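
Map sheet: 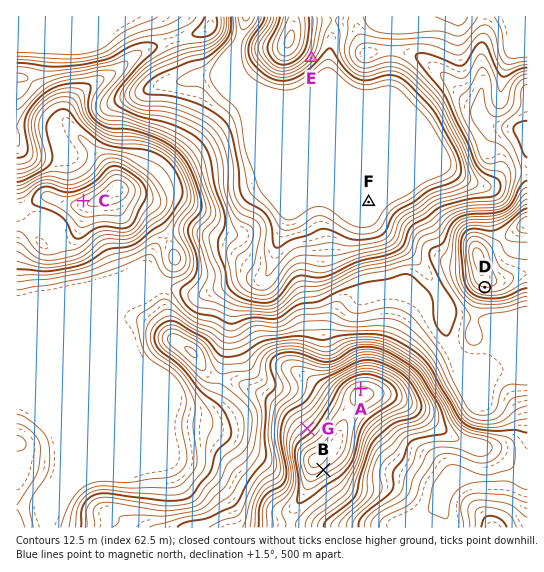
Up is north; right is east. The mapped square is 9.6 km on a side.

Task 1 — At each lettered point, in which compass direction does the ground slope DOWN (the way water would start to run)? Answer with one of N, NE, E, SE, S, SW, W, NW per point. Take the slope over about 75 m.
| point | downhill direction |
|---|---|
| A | N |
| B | SE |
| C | NW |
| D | S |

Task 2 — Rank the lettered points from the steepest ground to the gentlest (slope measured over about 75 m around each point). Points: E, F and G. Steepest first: E G F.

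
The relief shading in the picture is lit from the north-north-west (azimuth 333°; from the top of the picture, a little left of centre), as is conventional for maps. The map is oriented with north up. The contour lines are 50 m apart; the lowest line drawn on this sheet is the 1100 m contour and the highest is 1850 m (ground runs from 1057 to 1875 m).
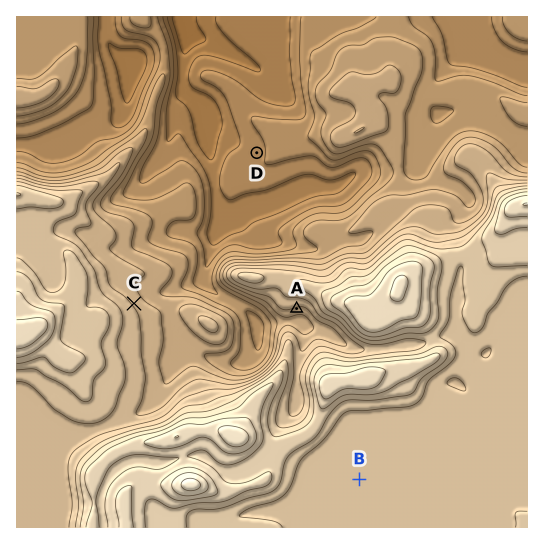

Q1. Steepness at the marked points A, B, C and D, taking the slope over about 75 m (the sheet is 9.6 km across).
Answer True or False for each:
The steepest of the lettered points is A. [True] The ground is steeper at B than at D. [False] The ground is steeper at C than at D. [True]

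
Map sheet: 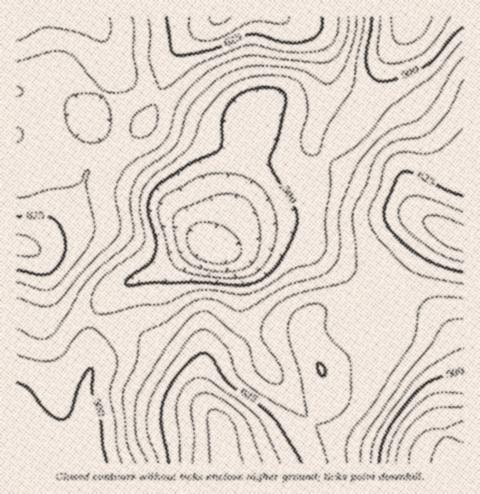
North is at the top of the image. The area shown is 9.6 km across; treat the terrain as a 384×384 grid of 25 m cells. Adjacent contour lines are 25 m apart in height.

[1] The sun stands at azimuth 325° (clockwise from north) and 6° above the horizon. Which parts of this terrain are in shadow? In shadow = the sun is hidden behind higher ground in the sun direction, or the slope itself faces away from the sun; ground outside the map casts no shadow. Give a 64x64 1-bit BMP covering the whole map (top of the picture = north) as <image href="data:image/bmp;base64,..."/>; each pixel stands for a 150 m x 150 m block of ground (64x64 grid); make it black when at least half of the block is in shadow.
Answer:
<image width="64" height="64" href="data:image/bmp;base64,Qk0+AgAAAAAAAD4AAAAoAAAAQAAAAEAAAAABAAEAAAAAAAACAAATCwAAEwsAAAIAAAAAAAAA////AAAAAAAAAAAAAAADgAAAAAAAAAfAAAAAAAAAD8AAAAAAAAAf4AAAAAAAAB/gAAAAAAAAP/AAAAAAAAAf8AAAAAAAAB/wAAAAAAAAD/AAAAAAAAAH4AAAAAAAAAPgAAAAAAAAAeAAAAAAAAAAwAAAAAAAAAAAAAAAAAAAAAAAAAAAAAAAAAAAAAAAAAAAAAAAAAAAAAAAAAAAAAAAAAAAAAAAAAAAAAAAAAAAAAAAAAAAAAAAAAAAAAAAAAAAAAAAAAAAAAAA4AAAAAAAAAH4AAAAAAAAAf4AAAAAAAAA/wAAAAAAAAB/AAAAAAAAAB8AAAAAAAAABwAAAAAAAAAAAAAAAAAAAAAAAAAAAAAAAAAAAAAAAAAAAAAAAAAAAAAAAAAAAAAAAAAAAAAAAAAAAAAAAAAAAAAYAAAAAAAAAD4AAAAAAAAAPwAAAAAAAAA/AAAAAAAAAB8AAAAAAAAAHwAAAAAAAAAOAAAAAAAAAAQAAAAAAAAAAAAAAAAAAAAAAAAAAAAAAAAAAAAAAAAAAAAAAAAAAAAAAAAAAAAAAAAAAAAAAAAAAAHgAAAAAAAAA/AAAAAAAAAH8AAAAAAAAA/yAAAAAAAAH++AAAAAAAA/74DAAAAAAD/HgeAAAAAAH8AD4AAAAAAPwAHgAAAAAAeAAOAAAAAAAQAAQAAAAAAAAAAAAA=="/>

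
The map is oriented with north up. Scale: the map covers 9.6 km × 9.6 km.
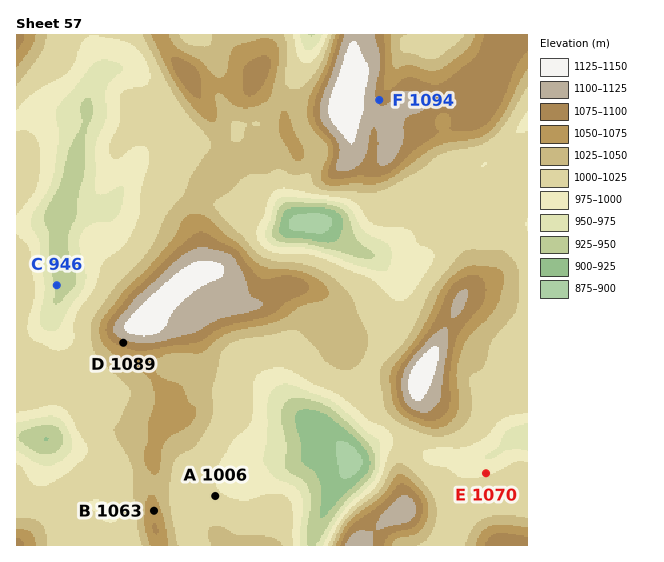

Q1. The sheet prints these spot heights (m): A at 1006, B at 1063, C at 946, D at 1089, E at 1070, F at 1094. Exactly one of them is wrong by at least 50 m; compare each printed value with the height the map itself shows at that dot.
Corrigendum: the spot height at E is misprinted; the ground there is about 995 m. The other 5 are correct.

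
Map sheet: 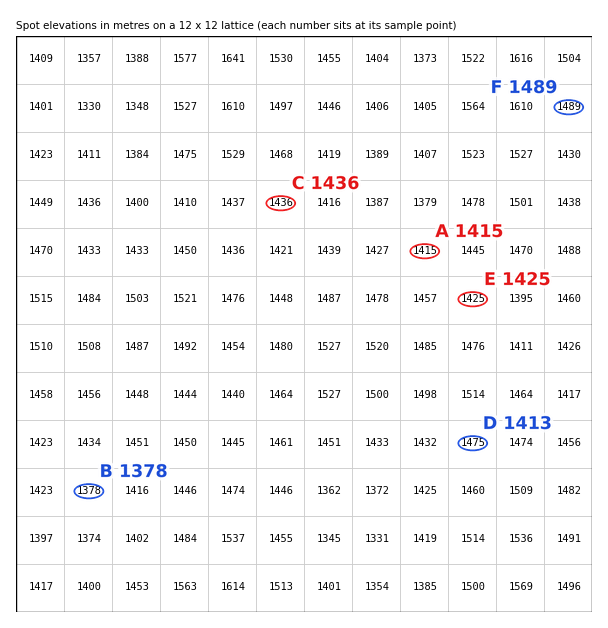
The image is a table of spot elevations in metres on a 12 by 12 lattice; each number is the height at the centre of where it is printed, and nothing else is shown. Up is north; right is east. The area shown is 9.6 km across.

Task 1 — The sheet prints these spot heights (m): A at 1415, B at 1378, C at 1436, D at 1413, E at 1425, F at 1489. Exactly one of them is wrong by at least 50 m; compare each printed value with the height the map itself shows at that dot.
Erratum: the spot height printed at D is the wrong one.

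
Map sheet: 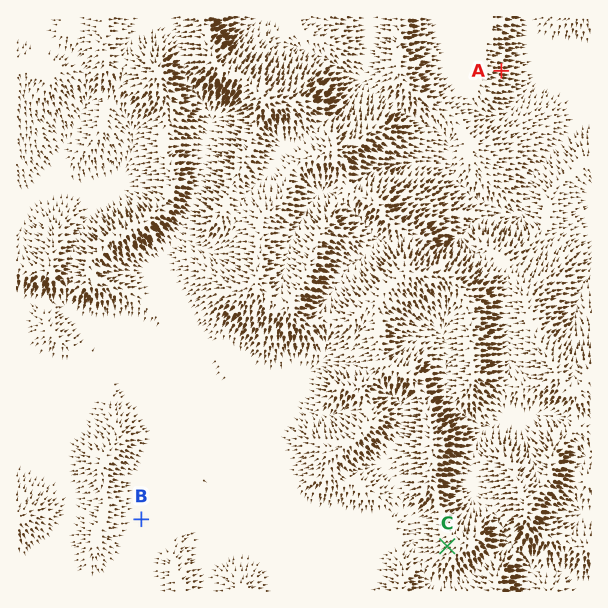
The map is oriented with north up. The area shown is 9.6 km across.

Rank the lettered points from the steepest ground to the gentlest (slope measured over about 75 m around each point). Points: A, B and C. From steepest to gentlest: A C B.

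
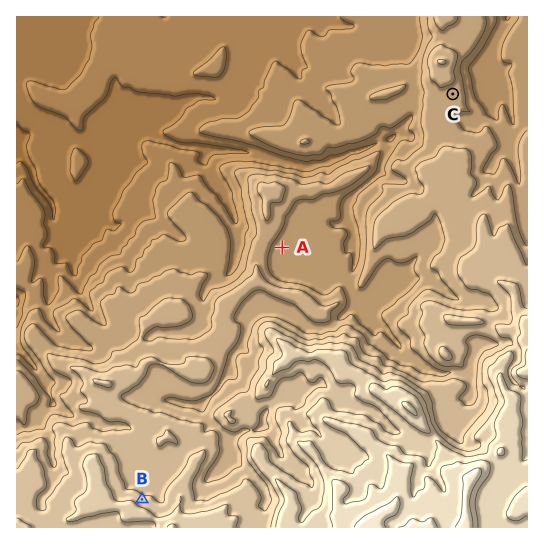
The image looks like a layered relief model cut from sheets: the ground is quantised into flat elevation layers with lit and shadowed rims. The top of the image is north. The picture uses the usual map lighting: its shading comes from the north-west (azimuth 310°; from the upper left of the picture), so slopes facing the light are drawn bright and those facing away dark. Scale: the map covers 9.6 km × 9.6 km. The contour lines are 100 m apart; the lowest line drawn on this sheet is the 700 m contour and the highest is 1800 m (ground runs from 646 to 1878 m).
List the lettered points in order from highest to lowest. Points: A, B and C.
B C A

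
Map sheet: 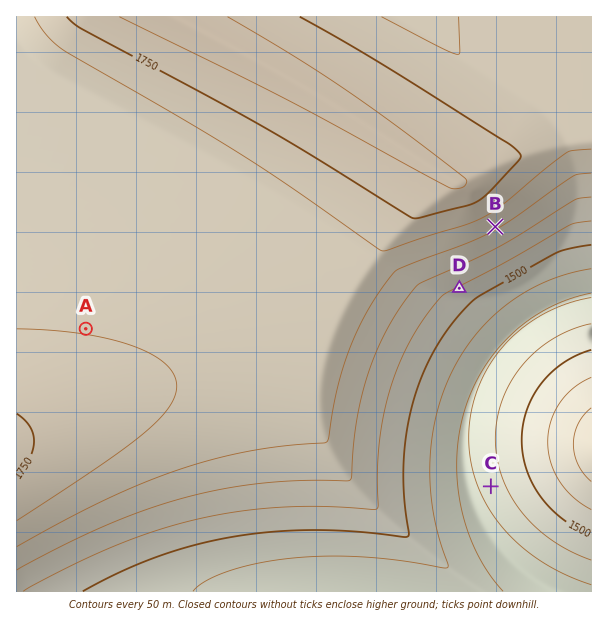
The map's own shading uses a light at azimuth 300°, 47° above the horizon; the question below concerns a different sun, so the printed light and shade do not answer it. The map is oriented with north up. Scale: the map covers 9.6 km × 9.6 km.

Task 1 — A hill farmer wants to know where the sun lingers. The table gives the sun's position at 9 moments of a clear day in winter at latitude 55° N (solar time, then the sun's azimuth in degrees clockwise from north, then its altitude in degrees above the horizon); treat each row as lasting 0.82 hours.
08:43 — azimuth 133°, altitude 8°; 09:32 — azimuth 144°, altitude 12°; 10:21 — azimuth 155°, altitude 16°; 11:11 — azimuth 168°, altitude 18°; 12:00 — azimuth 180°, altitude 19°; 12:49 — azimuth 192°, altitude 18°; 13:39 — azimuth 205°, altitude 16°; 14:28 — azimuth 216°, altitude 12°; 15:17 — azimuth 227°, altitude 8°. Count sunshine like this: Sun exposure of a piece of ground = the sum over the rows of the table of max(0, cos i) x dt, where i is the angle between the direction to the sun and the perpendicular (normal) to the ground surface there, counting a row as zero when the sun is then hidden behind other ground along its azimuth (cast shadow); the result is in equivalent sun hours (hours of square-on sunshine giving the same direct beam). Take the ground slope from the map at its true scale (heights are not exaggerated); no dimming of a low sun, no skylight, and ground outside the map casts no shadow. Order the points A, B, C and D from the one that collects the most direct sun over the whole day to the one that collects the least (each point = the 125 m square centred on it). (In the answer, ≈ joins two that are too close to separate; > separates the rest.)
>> B ≈ D > C > A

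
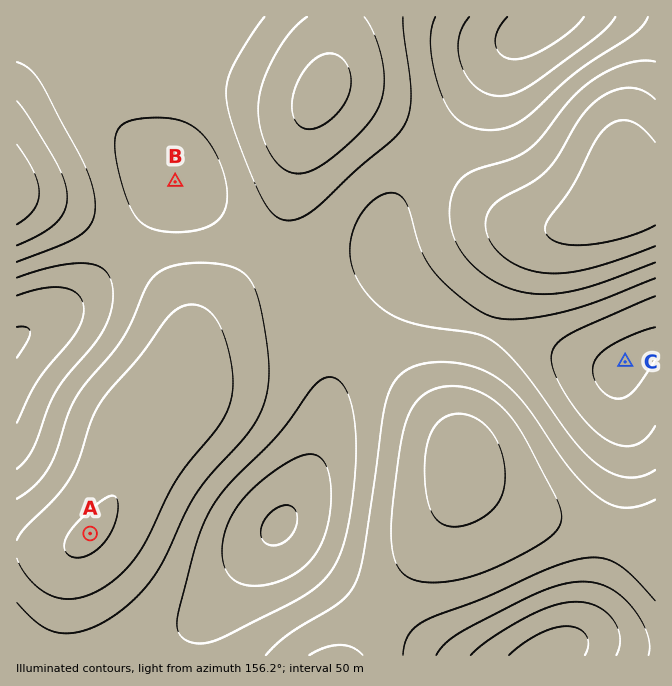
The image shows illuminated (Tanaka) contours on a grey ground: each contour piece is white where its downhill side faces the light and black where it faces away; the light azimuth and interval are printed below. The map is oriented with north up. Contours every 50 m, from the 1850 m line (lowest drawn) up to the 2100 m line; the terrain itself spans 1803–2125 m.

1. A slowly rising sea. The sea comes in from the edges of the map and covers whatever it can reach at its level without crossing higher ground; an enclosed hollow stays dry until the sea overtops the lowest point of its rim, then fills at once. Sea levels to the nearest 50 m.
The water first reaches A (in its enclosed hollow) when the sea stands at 1900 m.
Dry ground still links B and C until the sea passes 1950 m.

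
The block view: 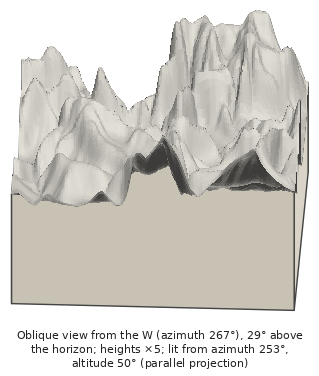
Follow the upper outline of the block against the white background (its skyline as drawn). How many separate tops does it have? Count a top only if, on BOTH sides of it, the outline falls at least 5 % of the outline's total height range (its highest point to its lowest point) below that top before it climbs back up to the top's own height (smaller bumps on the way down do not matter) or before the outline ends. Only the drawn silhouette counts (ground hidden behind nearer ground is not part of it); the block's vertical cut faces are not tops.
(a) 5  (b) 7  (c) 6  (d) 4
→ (d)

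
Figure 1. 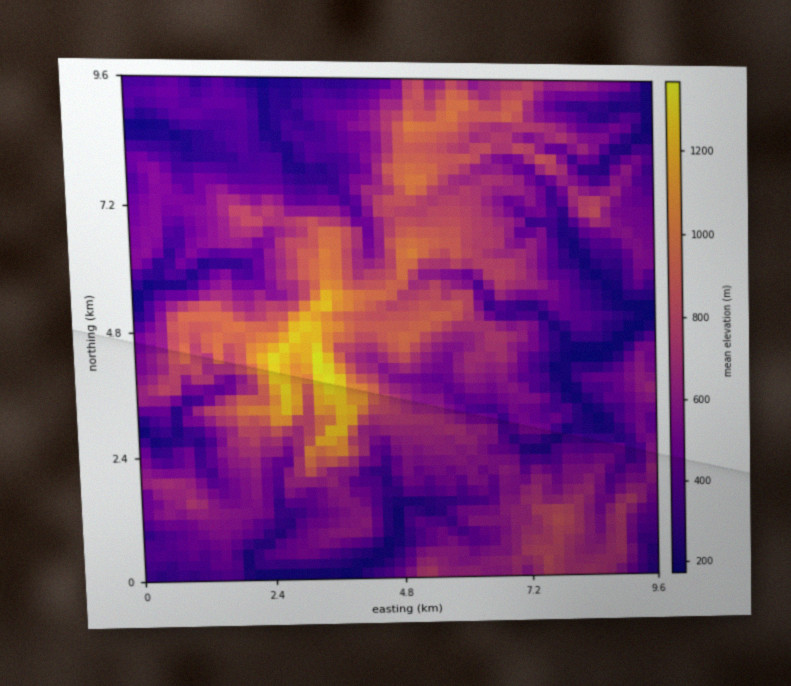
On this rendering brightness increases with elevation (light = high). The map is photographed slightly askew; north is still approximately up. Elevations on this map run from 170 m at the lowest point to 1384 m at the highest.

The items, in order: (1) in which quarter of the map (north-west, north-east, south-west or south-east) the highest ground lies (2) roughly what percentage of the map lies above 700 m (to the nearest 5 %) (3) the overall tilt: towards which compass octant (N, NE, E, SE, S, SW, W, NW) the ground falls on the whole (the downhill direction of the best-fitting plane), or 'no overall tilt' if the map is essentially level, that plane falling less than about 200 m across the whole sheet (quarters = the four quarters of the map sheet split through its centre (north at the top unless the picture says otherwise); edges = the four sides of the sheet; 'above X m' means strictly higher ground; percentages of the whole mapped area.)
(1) The highest ground is in the south-west quarter.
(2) Roughly 30 % of the ground is higher than 700 m.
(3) On the whole the map has no overall tilt.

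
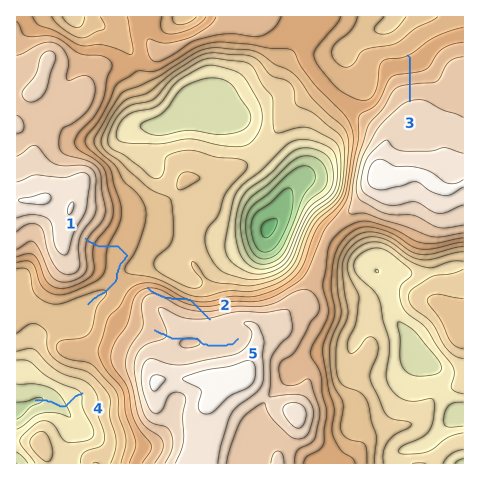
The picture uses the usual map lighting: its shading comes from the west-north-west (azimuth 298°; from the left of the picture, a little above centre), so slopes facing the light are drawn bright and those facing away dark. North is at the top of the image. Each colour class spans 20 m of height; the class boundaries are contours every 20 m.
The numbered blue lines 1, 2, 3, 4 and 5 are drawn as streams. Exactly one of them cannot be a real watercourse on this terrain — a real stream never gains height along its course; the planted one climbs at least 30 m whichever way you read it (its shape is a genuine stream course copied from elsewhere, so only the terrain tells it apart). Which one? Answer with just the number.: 2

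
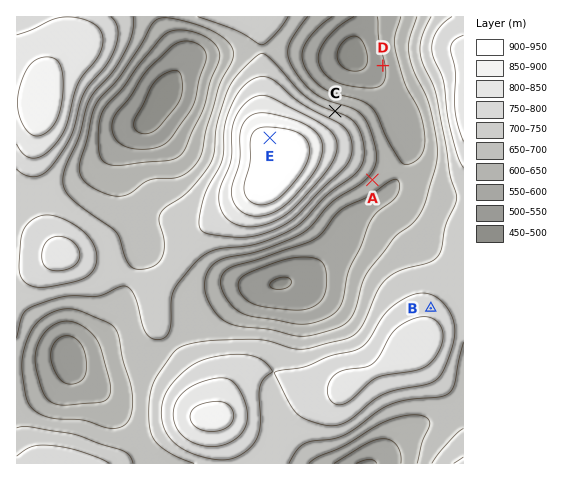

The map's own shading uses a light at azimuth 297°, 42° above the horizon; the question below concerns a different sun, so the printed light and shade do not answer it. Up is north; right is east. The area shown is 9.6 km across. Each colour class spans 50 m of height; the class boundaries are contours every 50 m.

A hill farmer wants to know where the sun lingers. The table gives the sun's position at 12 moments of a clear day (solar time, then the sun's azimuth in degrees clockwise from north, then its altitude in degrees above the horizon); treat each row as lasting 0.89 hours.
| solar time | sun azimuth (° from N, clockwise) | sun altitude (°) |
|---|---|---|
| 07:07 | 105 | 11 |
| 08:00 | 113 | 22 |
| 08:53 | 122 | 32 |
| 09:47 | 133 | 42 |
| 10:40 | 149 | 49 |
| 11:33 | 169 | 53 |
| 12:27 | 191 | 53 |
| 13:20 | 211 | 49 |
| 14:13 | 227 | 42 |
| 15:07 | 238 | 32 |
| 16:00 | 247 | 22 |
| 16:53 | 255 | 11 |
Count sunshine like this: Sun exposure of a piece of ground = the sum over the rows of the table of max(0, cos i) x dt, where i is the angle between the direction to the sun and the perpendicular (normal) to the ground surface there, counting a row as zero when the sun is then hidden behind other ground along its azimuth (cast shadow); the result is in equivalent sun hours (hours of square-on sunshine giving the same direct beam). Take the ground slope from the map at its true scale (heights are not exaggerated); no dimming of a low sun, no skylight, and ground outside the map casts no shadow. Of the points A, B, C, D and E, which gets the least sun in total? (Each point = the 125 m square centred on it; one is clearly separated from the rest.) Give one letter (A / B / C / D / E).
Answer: C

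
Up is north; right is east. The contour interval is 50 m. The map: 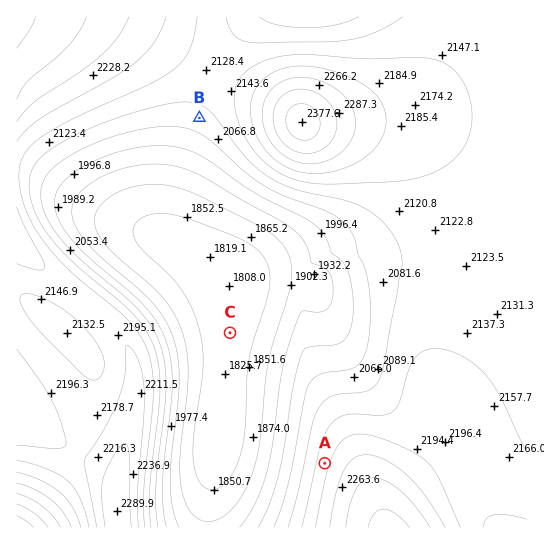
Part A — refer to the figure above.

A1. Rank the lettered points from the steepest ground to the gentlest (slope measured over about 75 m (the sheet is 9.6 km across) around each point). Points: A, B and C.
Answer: A B C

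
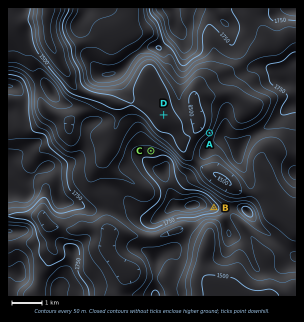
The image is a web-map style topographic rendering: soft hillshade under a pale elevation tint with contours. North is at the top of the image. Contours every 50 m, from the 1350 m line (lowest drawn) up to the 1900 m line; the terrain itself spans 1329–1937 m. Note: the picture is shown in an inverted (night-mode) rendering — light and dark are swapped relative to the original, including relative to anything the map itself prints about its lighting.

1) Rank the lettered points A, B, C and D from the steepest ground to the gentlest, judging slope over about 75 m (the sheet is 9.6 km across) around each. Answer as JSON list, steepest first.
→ ["A", "B", "C", "D"]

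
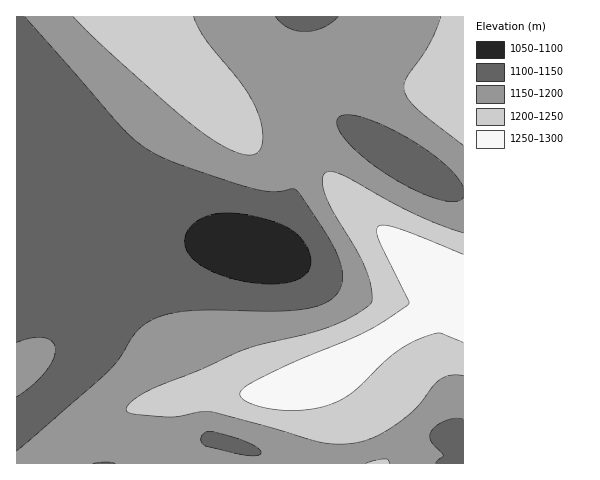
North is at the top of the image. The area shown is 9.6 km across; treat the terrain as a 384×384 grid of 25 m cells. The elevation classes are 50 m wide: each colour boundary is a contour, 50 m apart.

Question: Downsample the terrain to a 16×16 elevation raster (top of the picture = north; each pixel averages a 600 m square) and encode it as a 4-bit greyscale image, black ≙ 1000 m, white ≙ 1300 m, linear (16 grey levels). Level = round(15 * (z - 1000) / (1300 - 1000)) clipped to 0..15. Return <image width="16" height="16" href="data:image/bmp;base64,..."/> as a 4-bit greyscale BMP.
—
<image width="16" height="16" href="data:image/bmp;base64,Qk32AAAAAAAAAHYAAAAoAAAAEAAAABAAAAABAAQAAAAAAIAAAAATCwAAEwsAABAAAAAAAAAAAAAAABEREQAiIiIAMzMzAERERABVVVUAZmZmAHd3dwCIiIgAmZmZAKqqqgC7u7sAzMzMAN3d3QDu7u4A////AImIiIiImqmHeJmqmavMupd3iau83d3LqZd4iau83ty7d3eImZq83cxnd3d3d4ms3mZmZmVVZ6zuZmZlVERYve1mZmZURWnMumZnZmZ3i7mIZnd3iJiah3hmd4iaqZh3iWd4irupiImrZ4mru5iImqt3mru6mIiZq3mry6mIiImq"/>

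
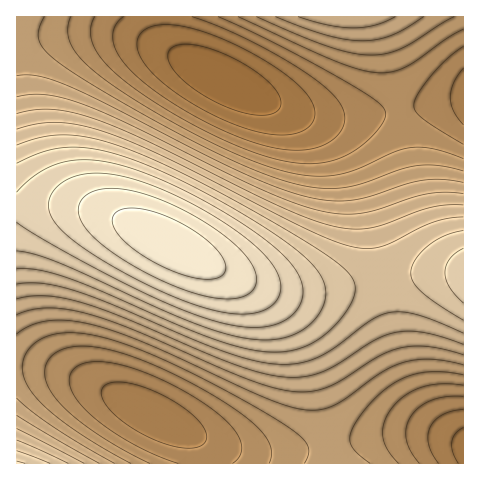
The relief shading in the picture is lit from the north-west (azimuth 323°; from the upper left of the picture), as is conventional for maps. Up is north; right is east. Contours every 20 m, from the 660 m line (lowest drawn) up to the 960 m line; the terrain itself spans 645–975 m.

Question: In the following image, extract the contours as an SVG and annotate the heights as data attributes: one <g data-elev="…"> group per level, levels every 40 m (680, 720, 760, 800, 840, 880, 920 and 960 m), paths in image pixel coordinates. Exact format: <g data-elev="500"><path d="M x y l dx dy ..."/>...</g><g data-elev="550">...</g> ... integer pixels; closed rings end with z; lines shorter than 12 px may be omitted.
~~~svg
<g data-elev="680"><path d="M458 463l-5-10-1-11 3-8 8-6"/><path d="M272 134l-23-5-27-10-27-14-24-16-18-15-12-15-4-14 3-11 8-6 12-3 16 0 19 4 22 8 25 11 23 13 21 14 14 12 10 11 4 11 0 9-5 8-9 6-13 3z"/></g><g data-elev="720"><path d="M178 463l-22-8-24-12-22-13-20-16-12-12-7-13-2-11 5-9 7-5 10-2 13 0 14 2 35 12 37 19 30 21 17 18 4 8 1 9-3 7-6 5"/><path d="M419 463l-9-12-4-12 0-12 5-11 9-10 12-6 14-3 17-1"/><path d="M463 144l-39-25-8-7-2-7 4-11 14-19 15-16 16-13"/><path d="M218 17l73 35 78 44 11 8 5 6 0 7-4 8-11 13-14 12-15 8-15 4-17 2-17-2-21-4-22-8-35-14-37-20-34-21-26-20-15-15-9-15-3-14 5-14"/></g><g data-elev="760"><path d="M131 463l-32-17-28-19-23-17-14-15-9-14-3-14 4-13 9-11 9-6 11-3 13-1 15 0 34 8 44 17 72 37 60 36 11 9 4 7 1 7-5 9"/><path d="M370 463l-16-14-4-5 0-7 2-9 7-10 19-22 18-14 20-8 22-2 25 3"/><path d="M463 171l-24-5-22 0-18 4-42 15-25 4-30-3-35-11-40-17-53-27-67-37-44-28-16-13-8-12 0-10 5-14"/><path d="M256 17l72 29 23 7 20 2 15-2 16-5 52-31"/></g><g data-elev="800"><path d="M99 463l-82-48"/><path d="M17 315l15-5 16-2 19 1 22 5 47 17 113 49 25 8 20 4 18-1 16-4 14-7 37-24 23-8 14-2 14 1 33 8"/><path d="M463 194l-18-2-19 2-49 16-17 3-18 1-20-3-27-8-33-13-132-65-46-20-20-7-17-3-15-1-15 3"/><path d="M298 17l30 8 26 3 21-3 20-8"/></g><g data-elev="840"><path d="M68 463l-51-23"/><path d="M17 284l25-1 33 8 36 13 107 45 30 10 24 5 23 0 21-6 19-11 36-27 11-5 9-3 13 0 15 3 44 18"/><path d="M463 217l-16 2-15 4-51 24-13 2-13-2-19-5-24-10-141-72-62-27-27-7-22-3-21 1-22 5"/></g><g data-elev="880"><path d="M17 251l18 3 25 9 135 61 28 9 25 6 28 0 11-2 11-4 10-7 8-8 6-10 3-10 0-13-6-12-11-13-16-14-27-18-37-22-36-20-35-17-44-16-18-4-17-2-15 1-15 2-31 13"/><path d="M463 248l-13 10-4 7-1 7 1 7 4 8 13 16"/></g><g data-elev="920"><path d="M239 314l19-2 13-6 8-11 1-12-5-14-11-14-18-17-23-16-29-17-29-14-27-11-23-5-20-2-18 3-14 6-11 11-3 7-1 7 6 14 14 15 25 19 41 23 42 20 35 12z"/></g><g data-elev="960"><path d="M202 279l11 0 7-2 4-4 2-6-2-7-5-8-18-16-25-15-26-10-23-3-8 2-4 4-3 7 3 9 8 9 12 11 16 10 18 10 18 6z"/></g>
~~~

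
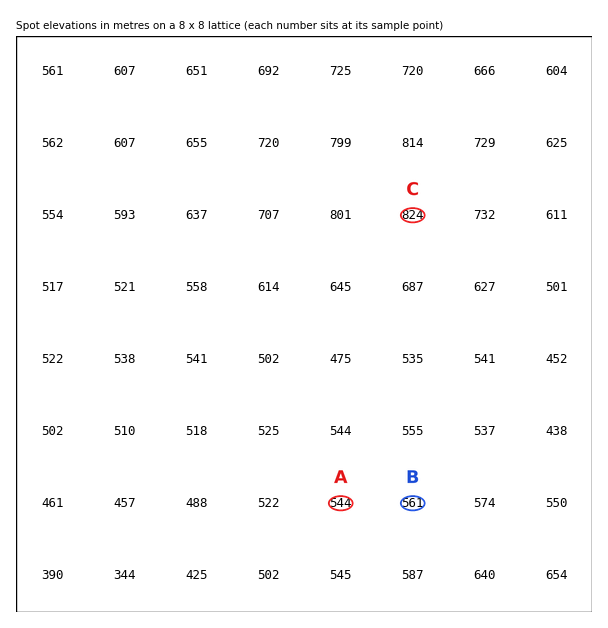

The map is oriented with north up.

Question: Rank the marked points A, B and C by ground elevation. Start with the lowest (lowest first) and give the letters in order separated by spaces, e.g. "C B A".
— A B C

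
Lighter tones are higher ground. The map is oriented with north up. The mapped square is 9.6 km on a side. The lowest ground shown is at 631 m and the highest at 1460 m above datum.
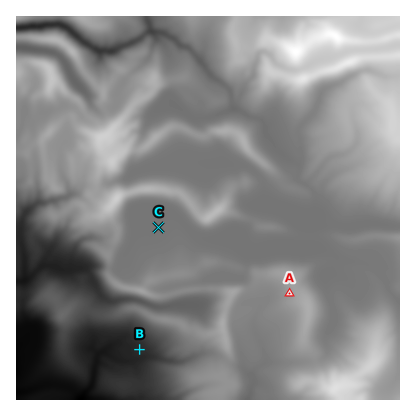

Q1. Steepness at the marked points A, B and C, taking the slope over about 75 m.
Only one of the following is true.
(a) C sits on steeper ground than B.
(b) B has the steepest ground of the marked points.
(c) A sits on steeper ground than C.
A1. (c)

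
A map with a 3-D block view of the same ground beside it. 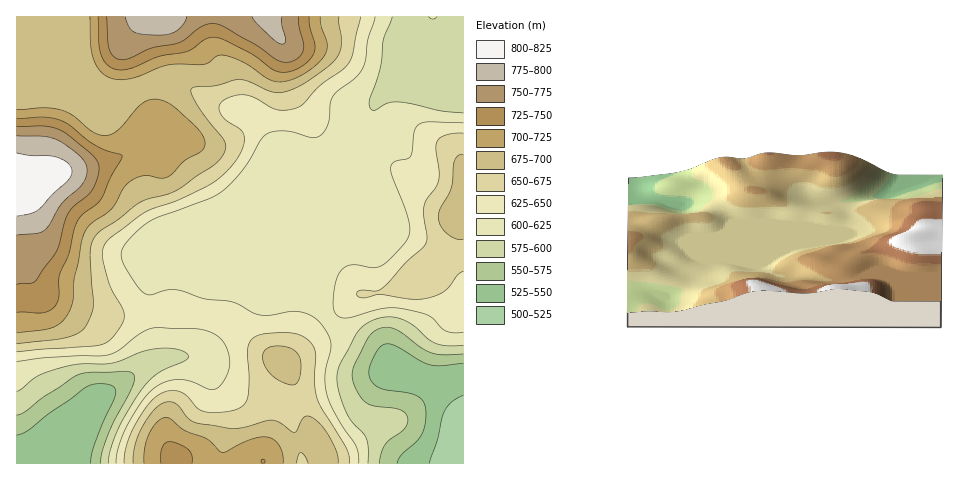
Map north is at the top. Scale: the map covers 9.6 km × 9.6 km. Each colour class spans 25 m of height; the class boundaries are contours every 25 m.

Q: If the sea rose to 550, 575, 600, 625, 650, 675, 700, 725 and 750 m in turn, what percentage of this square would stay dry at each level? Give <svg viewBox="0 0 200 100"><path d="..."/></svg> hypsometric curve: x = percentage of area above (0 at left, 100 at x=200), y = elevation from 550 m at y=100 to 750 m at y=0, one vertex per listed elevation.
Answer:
<svg viewBox="0 0 200 100"><path d="M189 100l-8-12-15-13-50-13-29-12-21-12-28-13-16-13-8-12"/></svg>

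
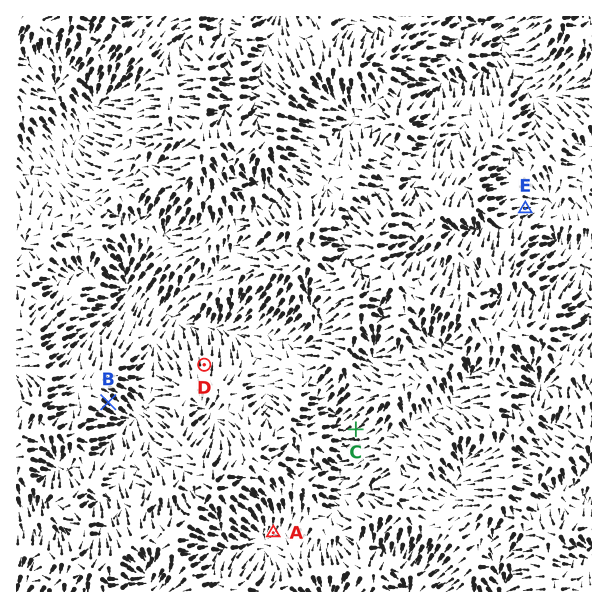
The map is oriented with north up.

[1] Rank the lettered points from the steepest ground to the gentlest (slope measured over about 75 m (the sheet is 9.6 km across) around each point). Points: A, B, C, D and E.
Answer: B C D E A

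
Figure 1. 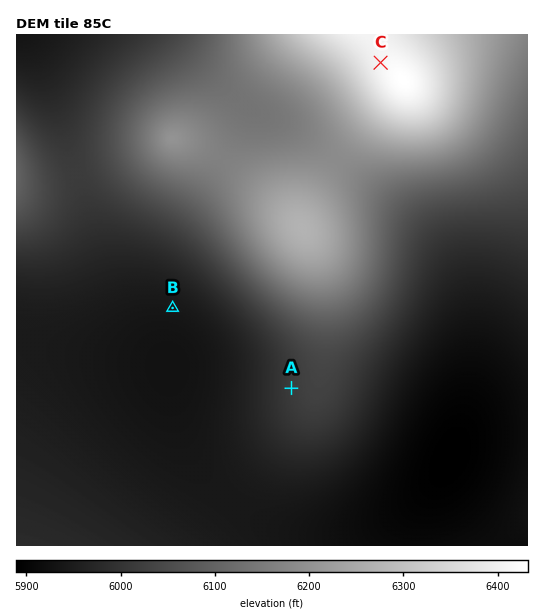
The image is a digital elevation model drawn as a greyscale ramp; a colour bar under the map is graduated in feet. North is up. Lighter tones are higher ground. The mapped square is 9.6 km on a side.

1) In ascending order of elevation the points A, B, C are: B A C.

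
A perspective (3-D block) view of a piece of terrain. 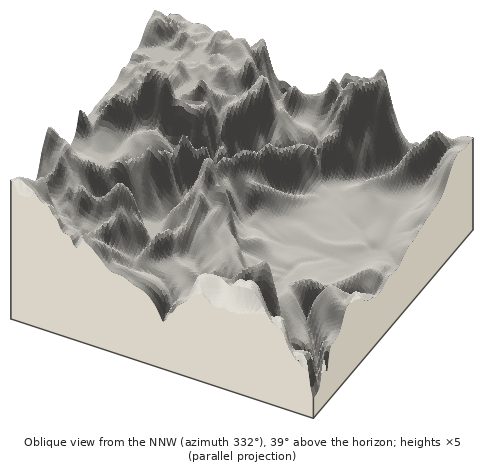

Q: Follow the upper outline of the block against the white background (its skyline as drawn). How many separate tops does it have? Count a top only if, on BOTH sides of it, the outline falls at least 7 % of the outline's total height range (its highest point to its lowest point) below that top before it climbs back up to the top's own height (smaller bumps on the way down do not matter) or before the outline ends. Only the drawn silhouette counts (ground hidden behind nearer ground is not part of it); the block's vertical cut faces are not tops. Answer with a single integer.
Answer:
3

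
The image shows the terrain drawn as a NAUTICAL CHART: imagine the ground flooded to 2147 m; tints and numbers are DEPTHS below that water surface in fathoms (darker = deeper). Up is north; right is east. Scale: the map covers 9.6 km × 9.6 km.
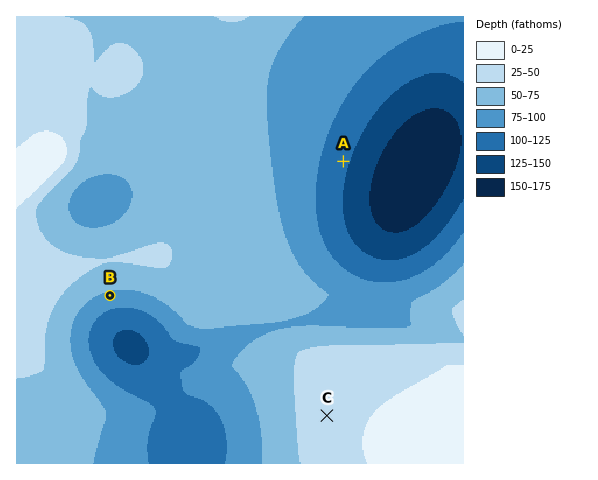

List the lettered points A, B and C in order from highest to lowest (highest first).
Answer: ["C", "B", "A"]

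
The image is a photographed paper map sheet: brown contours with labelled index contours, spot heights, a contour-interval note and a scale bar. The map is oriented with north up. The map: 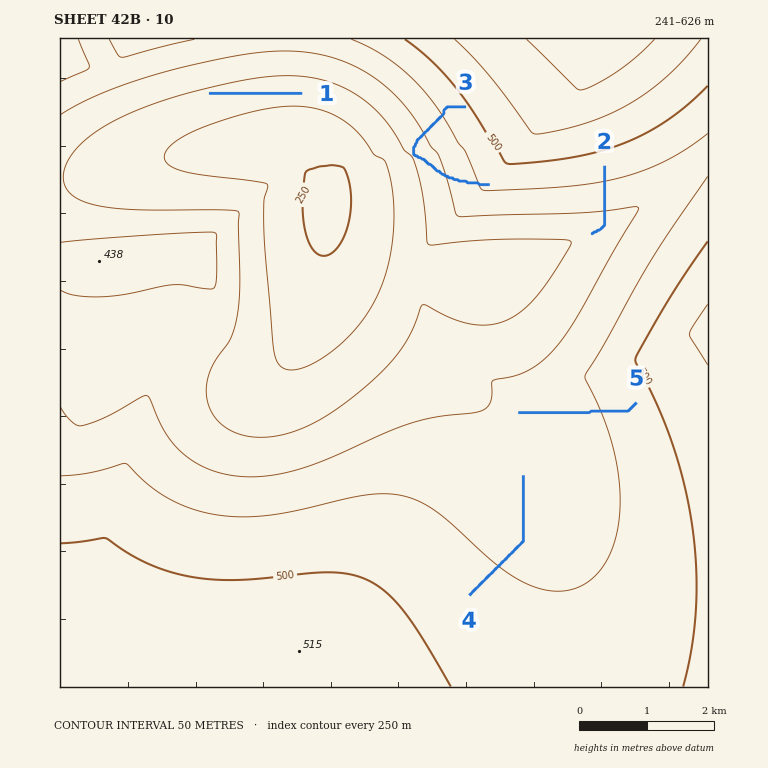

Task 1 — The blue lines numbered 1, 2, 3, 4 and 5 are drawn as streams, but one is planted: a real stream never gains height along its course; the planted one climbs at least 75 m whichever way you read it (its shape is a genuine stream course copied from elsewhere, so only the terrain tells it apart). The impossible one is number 3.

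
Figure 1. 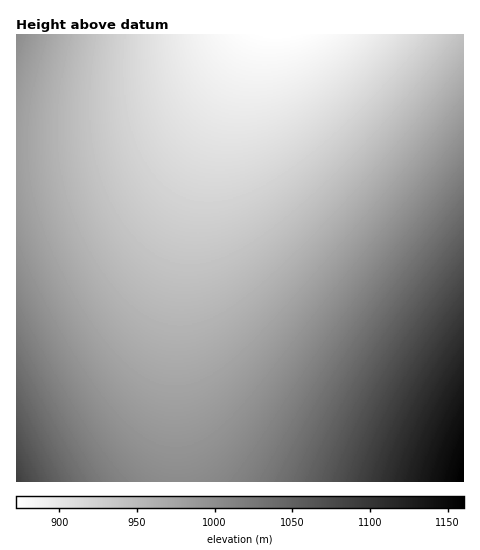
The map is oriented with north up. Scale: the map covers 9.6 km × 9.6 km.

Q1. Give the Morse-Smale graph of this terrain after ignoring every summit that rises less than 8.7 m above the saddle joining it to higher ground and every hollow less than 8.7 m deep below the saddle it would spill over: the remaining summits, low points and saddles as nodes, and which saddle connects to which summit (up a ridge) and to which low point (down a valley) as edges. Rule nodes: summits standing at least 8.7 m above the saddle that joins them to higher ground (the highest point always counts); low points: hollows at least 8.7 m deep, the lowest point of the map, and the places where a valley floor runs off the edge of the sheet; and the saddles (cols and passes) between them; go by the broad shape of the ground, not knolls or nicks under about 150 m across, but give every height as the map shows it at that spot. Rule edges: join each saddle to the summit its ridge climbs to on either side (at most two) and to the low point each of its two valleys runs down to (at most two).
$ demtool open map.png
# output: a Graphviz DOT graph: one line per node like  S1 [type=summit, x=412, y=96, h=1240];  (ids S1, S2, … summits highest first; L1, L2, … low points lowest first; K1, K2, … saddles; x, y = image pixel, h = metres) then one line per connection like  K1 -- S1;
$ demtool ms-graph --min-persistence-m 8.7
graph terrain {
  S1 [type=summit, x=463, y=480, h=1161];
  S2 [type=summit, x=17, y=481, h=1089];
  S3 [type=summit, x=17, y=36, h=1002];
  L1 [type=low, x=278, y=35, h=872];
  K1 [type=saddle, x=178, y=481, h=1003];
  K2 [type=saddle, x=17, y=147, h=982];
  K1 -- S1;
  K1 -- S2;
  K1 -- L1;
  K2 -- S2;
  K2 -- S3;
  K2 -- L1;
}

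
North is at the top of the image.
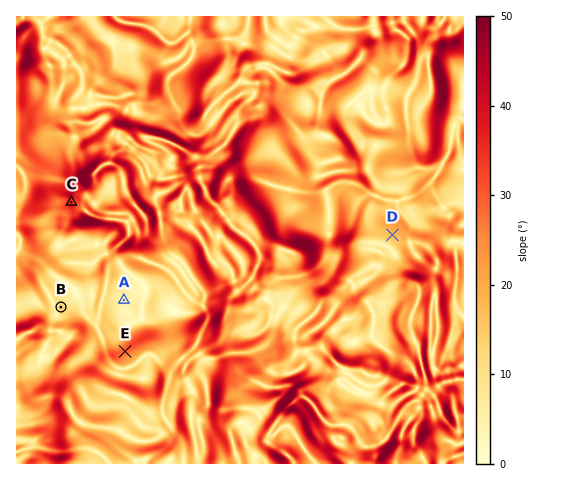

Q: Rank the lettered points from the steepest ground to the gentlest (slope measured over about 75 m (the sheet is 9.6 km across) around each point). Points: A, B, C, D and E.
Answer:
C E D B A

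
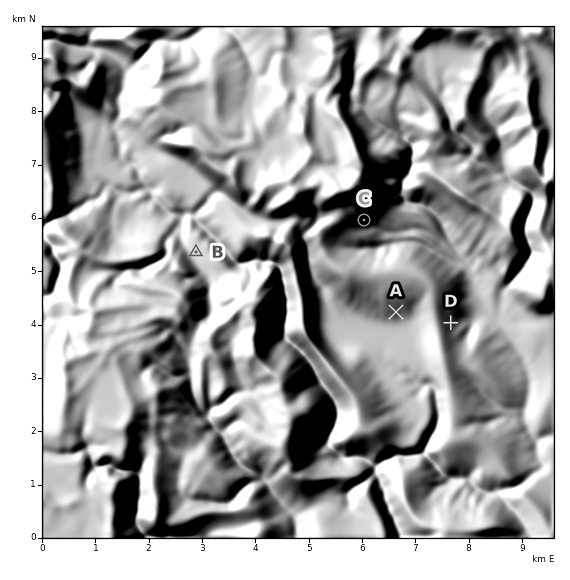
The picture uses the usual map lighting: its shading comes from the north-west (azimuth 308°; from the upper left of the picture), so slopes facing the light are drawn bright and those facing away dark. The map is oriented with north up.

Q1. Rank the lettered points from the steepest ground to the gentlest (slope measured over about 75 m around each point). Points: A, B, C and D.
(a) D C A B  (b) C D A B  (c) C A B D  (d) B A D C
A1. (b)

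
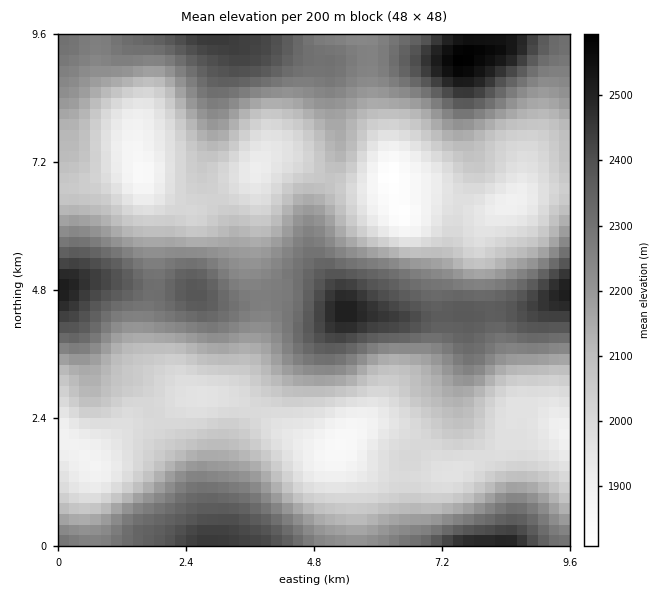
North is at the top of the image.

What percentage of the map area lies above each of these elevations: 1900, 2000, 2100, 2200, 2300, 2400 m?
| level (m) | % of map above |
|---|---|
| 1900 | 95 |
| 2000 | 78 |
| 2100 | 56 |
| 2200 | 40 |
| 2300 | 23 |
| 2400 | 8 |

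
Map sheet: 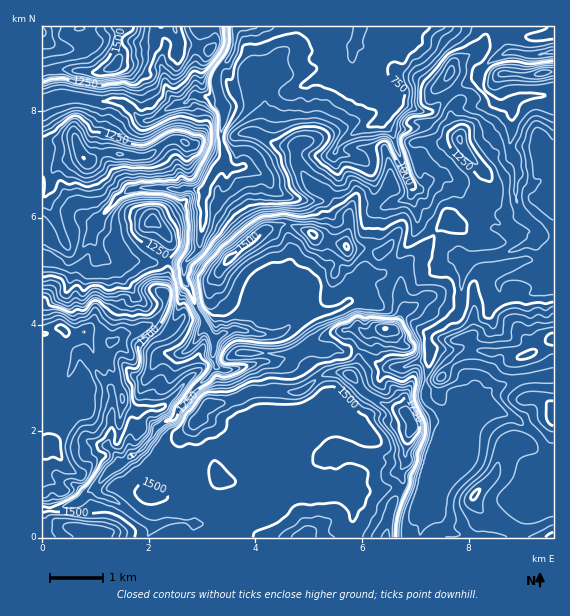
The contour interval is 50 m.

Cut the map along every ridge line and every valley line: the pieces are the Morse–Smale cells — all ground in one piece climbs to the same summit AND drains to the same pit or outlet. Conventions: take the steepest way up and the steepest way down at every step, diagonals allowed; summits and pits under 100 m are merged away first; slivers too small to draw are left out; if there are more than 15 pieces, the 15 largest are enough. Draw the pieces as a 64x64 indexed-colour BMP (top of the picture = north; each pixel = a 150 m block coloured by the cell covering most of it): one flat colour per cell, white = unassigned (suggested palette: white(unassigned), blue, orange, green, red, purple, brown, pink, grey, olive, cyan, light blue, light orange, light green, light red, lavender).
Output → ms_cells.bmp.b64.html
<image width="64" height="64" href="data:image/bmp;base64,Qk12CAAAAAAAAHYAAAAoAAAAQAAAAEAAAAABAAQAAAAAAAAIAAATCwAAEwsAABAAAAAAAAAA////ALR3HwAOf/8ALKAsACgn1gC9Z5QAS1aMAMJ34wB/f38AIr28AM++FwDox64AeLv/AIrfmACWmP8A1bDFAP////////IiIiIiLu7u7u7u7u7iIiIiIAAGZmZmZmZm/////////yIiIiLu7u7u7u7u7uIiIiIiAGZmZmZmZmb///////8iIiIiIiIu7u7u7u7u4iIiIiIAZmZmZmZmZj//////8iIiIiIiIiIu7u7u7u7iIiIiIgBmZmZmZmZmMzP///IiIiIiIiIiIiLu7u7u7iIiIiIiIGZmZmZmZmYzMzPyIiIiIiIiIiIiIi7u7iIiIiIiIiIgZmZmZmZmZjMzMzIiIiIiIiIiIiIiIiIiIiIiIiIiIiJmZmZmZmZmMzMzMyIiIiIiIiIiIiIiIiIiIiIiIiIiImZmZmZmZmYzMzMzMiIiIiIiIiIiIiIiIiIiIiIiIiIiZmZmZmZmZjMzMzMzIiIiIiIiIiIiIiIiIiIiIiIiIiJmZmZmZmZmMzMzMzMzIiIiIiIiIiIiIiIiIiIiIiIiImZmZmZmZmAzMzMzMzMyIiIiIiIiIiIiIiIiIiIiIiIiZmZmZmZmYDMzMzMzMzMiIiIiIiIiIiIiIiIiIiIiIiJmZmZmZmYAMzMzMzMzMyIiIiIiIiIiIiIiIiIiIiIiImZmZmZmYAAzMzMzMzMzMiIiIiIiIiIiIiIiIiIiIiIiZmZmZmYAADMzMzMzMzMzMiIiIiIiIiIiIiIiIiIiIiJmZmZmAAAAMzMzMzMzMzMyIiIiIiIiIiIiIiIiIiIiJVUAAAAAAAAzMzMzMzMzMzMiIiIiIiIiIiIiIiIiIiJVVVUAAAAAADMzMzMzMzMzMzIiIiIiIiIiIiIiIiIiIlVVVVUAAAAAMzMzMzMzMzMzMyIiIiIiIiIiIiIiIiIiVVVVVVVQAAAzMzMzMzMzMzMzMiIiIiIiIiIiIiIiIiJVVVVVVVVVVTMzMzMzMzMzMzMzIiIiIiIiIiIiIiu7IlVVVVVVVVVVMzMzMzMzMzMzMzIiIiK7IiIiIiIru7u7VVVVVVVVVVUzMzMzMzMzMzMzMiIiIru7siIru7u7u7tVVVVVVVVVVTMzMzMzMzMzMzMzIiIiu7u7u7u7u7u7u1VVVVVVVVVVMzMzMzMzMzMzMzdyIiIru7u7u7u7u7u7VVVVVVVVVVUzMzMzMzMzMzMzd3d3IiIru7u7u7u7u7ERVVVVVVVVVTMzMzMzMzMzMzN3d3dyIiK7u7u7u7u7EREVVVVVVVVVMzMzMzMzMzMzN3d3d3ciIAAAu7u7u7ERERFVVVVVVVUzMzMzMzMzMzM3d3d3dyIgAAAAuxERERERERVVVVVVVTMzMzMzMzMzMzd3d3d3csAAAAABERERERERFVVVVVVVMzMzMzMzMzMzd3d3d3d3zMAAAAwREREREREVVVAAAAUzMzMzMzMzMzN3d3d3d3fMzAAAzBERERERERVVVQAABTMzMzMzMzMzM3d3d3d3d3zMwADM3dERERERFVVVVVVVMzMzMzMzMzOqd3d3d3d3fMzMzMzN3REREREVVVVVVVUzREM6qqqqqqqnd3d3d3d8zMzMzM3d0RERERERFVVVUUREQzqqqqqqqqp3d3d3d3zMzMzMzd3dEREREREREVURREREqqqqqqqqqnd3d3d3fMzMzMzN3d0RERERERERERFERESqqqqqqqqqd3d3d3d8zMzMzM3d3dEREREREREREUREREqqqqqqqqp3d3d3d3zMzMzMzd3d0RERERERERERRERERKqqqqqqqnd3d3d3fMzM3d3d3d3REREREYiIERFERERESqqqqqqqd3d3d3d8zMzd3d3d3dERERGIiIgREURERERKqqqqqqp3d3d3d3ERHd3d3RERERERGIiIgRERRERERERKqqqqpHd3d3dxERER3d3dERERERGIiIiBERFERERERERERERER3d3dxEREREd3dEREYgRGIiIiIEREURERERERERERERHd3dxERERER3d0RERiIiIiIiIgRERRERERERERERERERxERERERERHd3RERiIiIiIiIiBERFEREREREREREREREEREREREREd0RERGIiIiIiIiIEREUREREREREREREREQRERERERERERERGIiIiIiIiIgRERREREREREREREREQREREREREREREREYiIiIiIiIiBERFERERERERERERERBERERERERERERERiIiIiIiIiIEREUREREREREREREREQRERERERERERERiIiIiIiIiIgRERREREREREmURERERBERERERERERERGIiIiIiIiIiBERFEREREREmZmUREREEREREREREREREYiIEYiIiIiIEREUREREREmZmZmUREERERERERERERERERERGIiIiAARERmZmZmZmZmZmZmZkRERERERERERERERERERgAAAAAAACZmZmZmZmZmZmZmREREREREREREREREREREAAAAAAAAJmZmZmZmZmZmZmZEREREREREREREREREREQAAAAAAAAAAAAAJmZmZmZmZkRERERERERERERERERERAAAAAAAAAAAAAACZmZmZmZmZEREREREREREREREREREQAAAAAAAAAAAAAAmZmZmZmZmREREREREREREREREREREQAAAAAAAAAAAACZmZmZmZmZEREREREREREREREREREREAAAAAAAAAAAAJmZmZmZmZkREREREREREREREREREREQAAAAAAAAAAAAmZmZmZmZmREREREREREREREREREREREAAAAA"/>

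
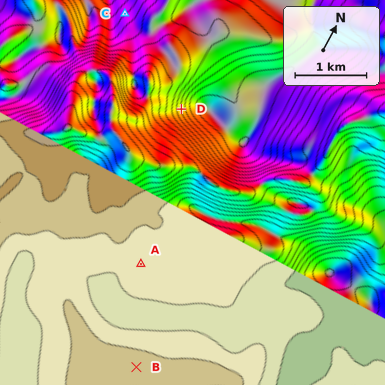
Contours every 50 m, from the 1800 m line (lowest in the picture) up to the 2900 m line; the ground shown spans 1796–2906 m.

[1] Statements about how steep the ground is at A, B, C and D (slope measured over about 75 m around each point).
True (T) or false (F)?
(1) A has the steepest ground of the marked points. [F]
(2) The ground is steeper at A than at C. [F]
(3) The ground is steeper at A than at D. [F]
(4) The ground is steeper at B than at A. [F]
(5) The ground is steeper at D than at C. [T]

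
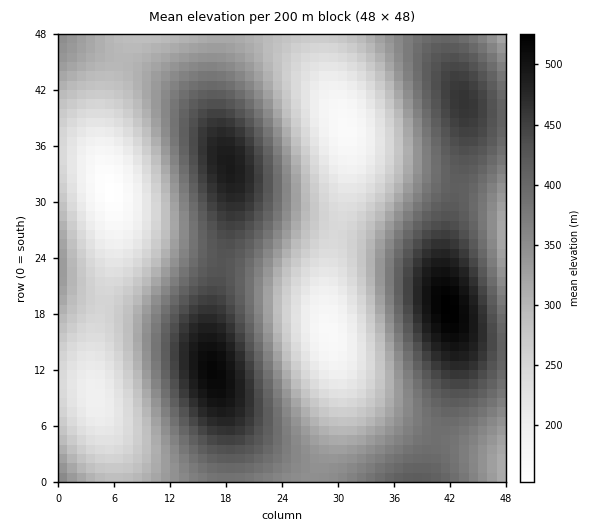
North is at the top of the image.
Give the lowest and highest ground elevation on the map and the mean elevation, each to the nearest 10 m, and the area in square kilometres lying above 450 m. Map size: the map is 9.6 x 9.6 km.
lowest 150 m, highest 530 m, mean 340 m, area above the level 10.9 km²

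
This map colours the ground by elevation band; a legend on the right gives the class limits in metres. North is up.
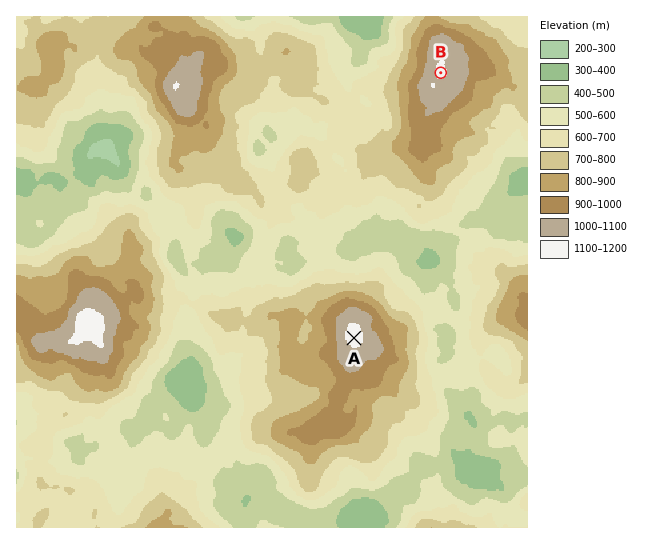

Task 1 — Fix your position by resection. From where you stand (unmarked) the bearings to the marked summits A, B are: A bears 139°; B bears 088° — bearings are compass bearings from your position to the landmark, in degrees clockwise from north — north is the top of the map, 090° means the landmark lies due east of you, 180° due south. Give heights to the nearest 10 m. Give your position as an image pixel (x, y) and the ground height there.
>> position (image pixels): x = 133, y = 83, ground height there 740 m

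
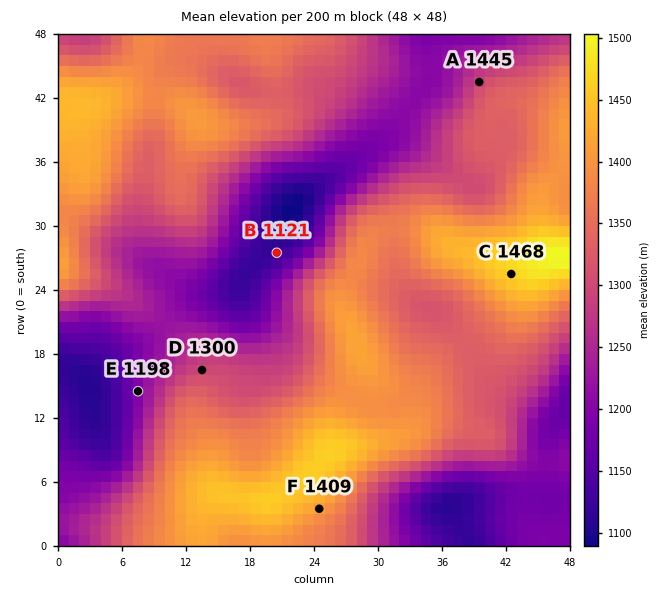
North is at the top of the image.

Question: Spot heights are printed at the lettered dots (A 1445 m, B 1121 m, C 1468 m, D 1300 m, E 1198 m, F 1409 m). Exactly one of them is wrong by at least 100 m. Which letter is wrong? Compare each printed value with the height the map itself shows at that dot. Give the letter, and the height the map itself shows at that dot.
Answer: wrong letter A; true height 1295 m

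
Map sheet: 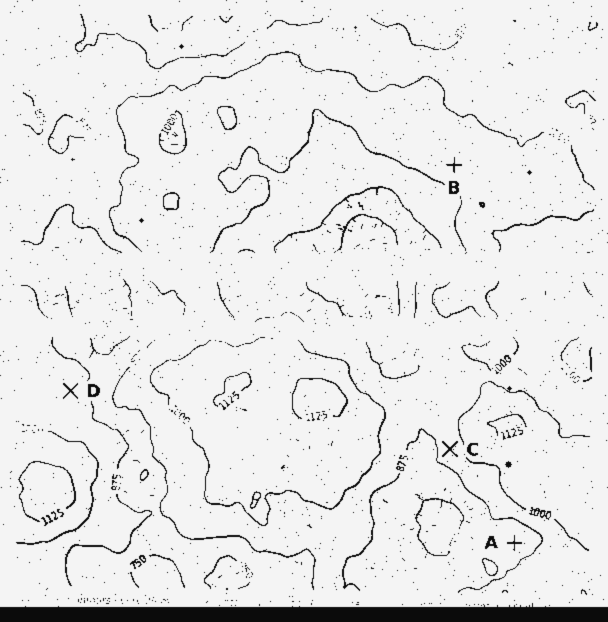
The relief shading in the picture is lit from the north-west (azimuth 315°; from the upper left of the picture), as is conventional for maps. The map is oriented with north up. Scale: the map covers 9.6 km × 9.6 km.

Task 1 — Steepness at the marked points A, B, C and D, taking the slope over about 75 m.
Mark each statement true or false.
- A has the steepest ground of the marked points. false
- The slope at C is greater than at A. true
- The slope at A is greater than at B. false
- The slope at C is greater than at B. true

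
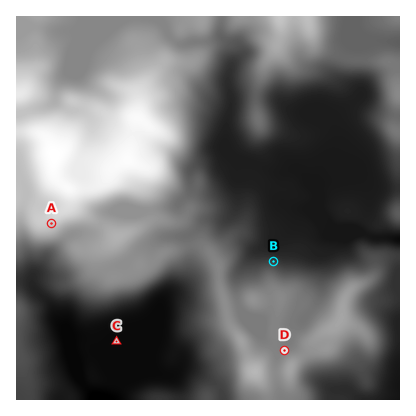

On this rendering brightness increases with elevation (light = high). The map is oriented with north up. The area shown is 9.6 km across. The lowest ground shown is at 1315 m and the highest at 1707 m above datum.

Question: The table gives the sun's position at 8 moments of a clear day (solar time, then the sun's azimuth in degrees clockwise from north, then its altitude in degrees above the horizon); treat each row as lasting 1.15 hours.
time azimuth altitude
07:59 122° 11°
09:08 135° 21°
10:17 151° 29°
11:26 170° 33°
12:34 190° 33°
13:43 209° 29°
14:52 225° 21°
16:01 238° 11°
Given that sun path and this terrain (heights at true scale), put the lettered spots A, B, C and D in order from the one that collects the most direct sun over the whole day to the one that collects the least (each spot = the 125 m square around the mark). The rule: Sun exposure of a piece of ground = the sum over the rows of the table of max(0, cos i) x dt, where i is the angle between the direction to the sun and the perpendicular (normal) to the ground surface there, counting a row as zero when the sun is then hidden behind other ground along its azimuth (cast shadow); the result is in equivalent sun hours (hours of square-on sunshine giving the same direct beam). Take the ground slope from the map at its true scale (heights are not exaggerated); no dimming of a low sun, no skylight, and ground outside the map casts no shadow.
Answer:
A > C > D > B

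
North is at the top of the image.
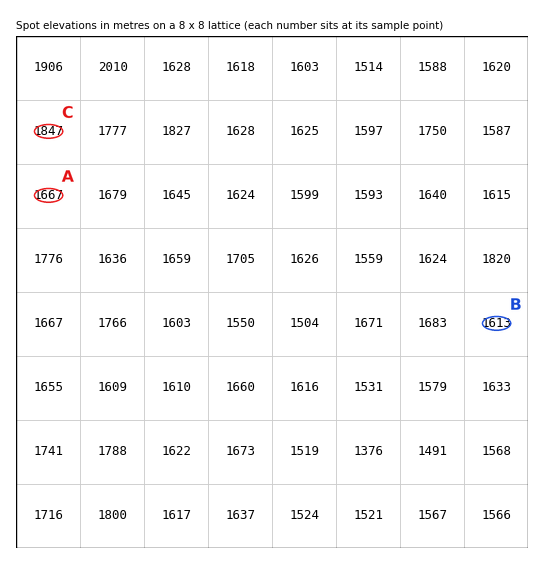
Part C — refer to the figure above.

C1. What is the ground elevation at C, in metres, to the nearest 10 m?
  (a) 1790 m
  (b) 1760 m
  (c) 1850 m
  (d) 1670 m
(c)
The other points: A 1670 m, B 1610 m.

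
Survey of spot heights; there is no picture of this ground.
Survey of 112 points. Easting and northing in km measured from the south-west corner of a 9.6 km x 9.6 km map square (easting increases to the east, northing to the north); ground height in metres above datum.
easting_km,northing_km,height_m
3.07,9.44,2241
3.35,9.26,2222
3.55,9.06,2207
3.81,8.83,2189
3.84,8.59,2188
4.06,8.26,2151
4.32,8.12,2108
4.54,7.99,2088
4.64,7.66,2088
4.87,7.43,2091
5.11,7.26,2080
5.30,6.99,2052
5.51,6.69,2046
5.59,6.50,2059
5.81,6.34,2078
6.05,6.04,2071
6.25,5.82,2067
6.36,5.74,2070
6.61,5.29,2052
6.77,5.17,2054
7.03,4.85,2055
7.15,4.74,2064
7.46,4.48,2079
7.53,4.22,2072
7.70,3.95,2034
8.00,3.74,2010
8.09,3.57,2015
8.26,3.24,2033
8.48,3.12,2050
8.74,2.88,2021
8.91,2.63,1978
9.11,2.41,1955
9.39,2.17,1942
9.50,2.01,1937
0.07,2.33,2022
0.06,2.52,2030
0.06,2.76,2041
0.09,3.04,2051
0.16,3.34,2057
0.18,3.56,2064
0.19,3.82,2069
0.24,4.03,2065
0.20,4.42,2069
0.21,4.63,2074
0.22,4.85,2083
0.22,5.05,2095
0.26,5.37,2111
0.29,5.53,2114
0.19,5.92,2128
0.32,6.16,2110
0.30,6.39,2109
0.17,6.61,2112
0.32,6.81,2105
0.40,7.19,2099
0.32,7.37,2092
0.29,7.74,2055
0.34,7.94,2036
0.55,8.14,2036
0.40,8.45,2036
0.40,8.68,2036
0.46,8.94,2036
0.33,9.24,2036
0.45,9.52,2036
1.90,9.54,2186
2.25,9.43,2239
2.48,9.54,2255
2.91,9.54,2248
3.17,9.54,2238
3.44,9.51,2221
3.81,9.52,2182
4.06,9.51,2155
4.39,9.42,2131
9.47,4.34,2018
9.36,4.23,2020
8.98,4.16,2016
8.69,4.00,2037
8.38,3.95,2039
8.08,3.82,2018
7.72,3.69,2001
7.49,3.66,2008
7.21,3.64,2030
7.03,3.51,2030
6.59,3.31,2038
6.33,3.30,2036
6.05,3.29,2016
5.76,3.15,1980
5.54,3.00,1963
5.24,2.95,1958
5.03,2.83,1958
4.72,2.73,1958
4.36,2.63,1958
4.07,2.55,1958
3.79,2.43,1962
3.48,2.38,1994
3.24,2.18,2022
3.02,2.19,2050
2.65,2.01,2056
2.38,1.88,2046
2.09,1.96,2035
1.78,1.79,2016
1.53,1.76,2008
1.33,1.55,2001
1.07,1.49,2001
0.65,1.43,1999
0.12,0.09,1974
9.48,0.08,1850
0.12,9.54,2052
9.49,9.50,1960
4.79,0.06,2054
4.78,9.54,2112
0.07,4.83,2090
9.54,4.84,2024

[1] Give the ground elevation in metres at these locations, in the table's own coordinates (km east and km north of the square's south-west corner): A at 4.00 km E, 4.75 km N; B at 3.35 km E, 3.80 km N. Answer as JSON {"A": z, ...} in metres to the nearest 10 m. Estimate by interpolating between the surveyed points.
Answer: {"A": 1960, "B": 1980}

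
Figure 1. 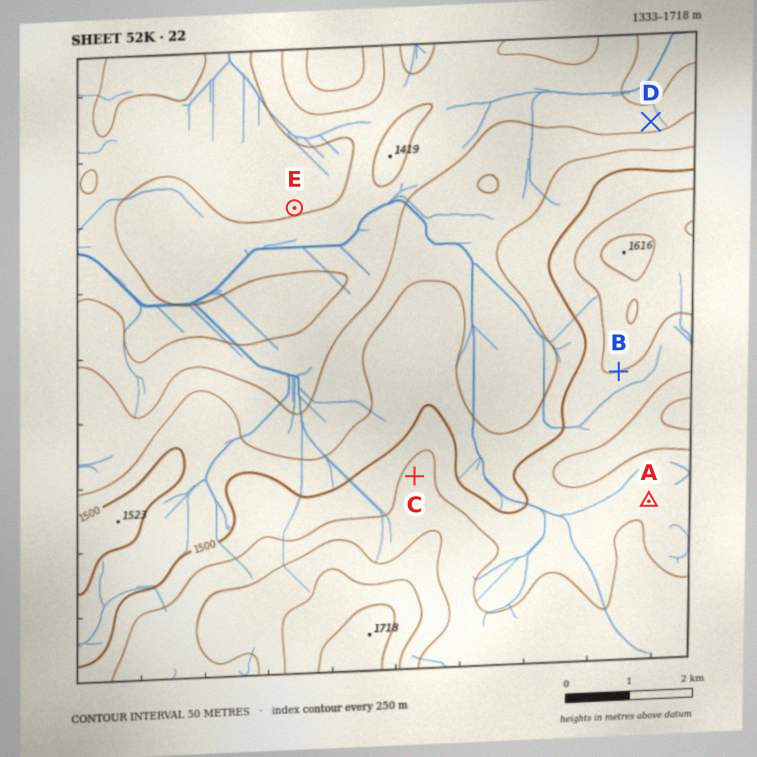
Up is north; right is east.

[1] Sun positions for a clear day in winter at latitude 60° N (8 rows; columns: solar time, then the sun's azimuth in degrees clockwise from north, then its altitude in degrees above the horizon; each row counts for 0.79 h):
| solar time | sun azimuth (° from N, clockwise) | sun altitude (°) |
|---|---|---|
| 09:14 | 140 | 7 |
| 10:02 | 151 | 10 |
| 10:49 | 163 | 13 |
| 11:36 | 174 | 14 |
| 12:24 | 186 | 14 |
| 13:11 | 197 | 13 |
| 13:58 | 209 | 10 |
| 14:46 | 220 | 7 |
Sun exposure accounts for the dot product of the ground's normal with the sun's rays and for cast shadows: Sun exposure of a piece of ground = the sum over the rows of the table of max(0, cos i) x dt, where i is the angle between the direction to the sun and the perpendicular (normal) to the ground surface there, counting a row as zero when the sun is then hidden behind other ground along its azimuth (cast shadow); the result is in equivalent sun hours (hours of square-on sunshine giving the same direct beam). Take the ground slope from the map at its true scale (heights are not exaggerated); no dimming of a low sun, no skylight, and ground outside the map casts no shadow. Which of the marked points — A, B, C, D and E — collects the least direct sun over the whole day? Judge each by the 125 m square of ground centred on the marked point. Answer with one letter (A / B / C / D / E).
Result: D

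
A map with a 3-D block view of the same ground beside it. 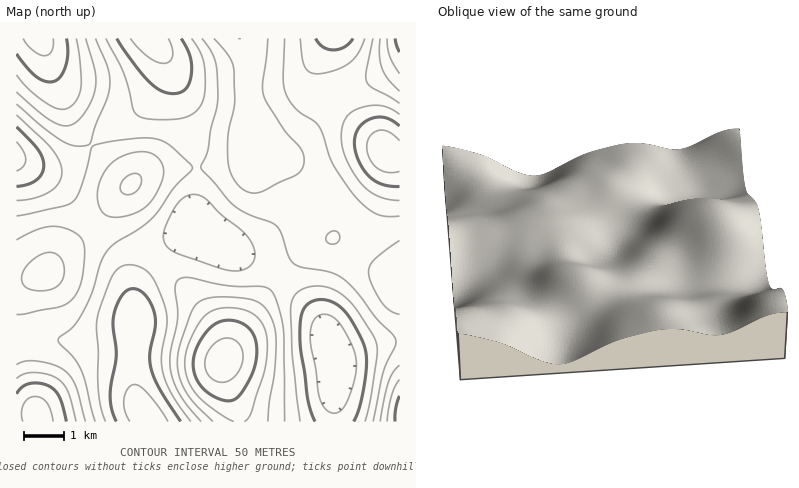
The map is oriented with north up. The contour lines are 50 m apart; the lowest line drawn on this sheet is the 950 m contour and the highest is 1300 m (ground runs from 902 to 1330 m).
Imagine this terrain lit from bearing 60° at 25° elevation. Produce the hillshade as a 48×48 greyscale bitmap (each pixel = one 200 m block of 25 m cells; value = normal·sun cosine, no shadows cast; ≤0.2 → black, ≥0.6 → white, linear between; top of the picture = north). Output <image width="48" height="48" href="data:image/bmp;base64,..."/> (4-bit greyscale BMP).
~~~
<image width="48" height="48" href="data:image/bmp;base64,Qk32BAAAAAAAAHYAAAAoAAAAMAAAADAAAAABAAQAAAAAAIAEAAATCwAAEwsAABAAAAAAAAAAAAAAABEREQAiIiIAMzMzAERERABVVVUAZmZmAHd3dwCIiIgAmZmZAKqqqgC7u7sAzMzMAN3d3QDu7u4A////AFaKze///+3KhkEAABNXirzMzd3Kh1MQEVebzv///uy5dCAAACNXm7zM3e3KhlMQAGer3v//7tuoUxAAASRoq8zM3u3KhkMQAXis3v/+7cuXQgAAATV5q8zN3u3KhkMQEom83v/u3LqGQgAAAkaJq8zN7u26hkMRI5q83u7dzLqGQgAAE1aJu83e7u3KhkIiNJq83d3My7qGQhAAJFeavM3u7u3KhTIjRZq8zMy7u7qGUxABNGiavN7v/u26dTIjVpqru7u7u7qXUyESNXibzd7//u25ZDI0VomqqqqrvLqXZDIjRXirzd7//uyoVCI0VoiZmZmrzLuYZDIjRnmrzd7//tuXUyI0VniIiJmrzLqYZDM0Vnmrze7//tuGQyI0VXeIiImrzLqXZDM0Vomrze7/7cp1MiIzVXd3eImry7qXUzNFZ4q8zd7u3LlkMiI0VXd3eJq7u7qGQzNGeJq8zd3dy5dkMiI0Vnd3eJq7u6mGQzRXiau8zMzMuYdUMiNFZnd3iaq8y6l2Q0V4mru7u7u6mHZUMzRVZnd4iau8y6h1VFaJq7u7qqmZiHZVRFVmd3d4mrvMu5h2Vniau7u6mYiId3ZlVWZ3d3iJmru7uph2d4mru7upiHd3d2ZmZ3d3iIiJqru7uph3iJq7u7qYd3d2ZmZneIiIiIiJqru7qZiImaq7uqmHdmZmZmd3iZmIiIiJqruqqZiJmqu7qph2ZmZmZneImZmYiImZqqqpmIiJmquqmHZlVWZnd3eImamZmZmZqqqYiIiImquph2VVVWZ3d3iImqqpmZmaqqmHd3eImquphlVEVWd3d3iJmqqqqqqqqph2Zmd4mruodVREVneHd3iJmru7u6qZmYdmVmeJq7uYZUREVniId3iJq8zMu6qZiHdlVmeJq7qYZURFZ4iIiIiavN3cu6mId3ZlVneJq7qYdlRFZ4iIiImazd7cy5iHZmZmZniau7qYdmVVZ4iIiJmrze7tu4dmVWZmZ3iau7uph2VVZ4iImZq83u7sumZURVZnd4iavMu6l2VWeImZmqu83u7cqVQzNFZ3iImqvMy6l2VWeJmaqrvM3u7KhzMiNFeIiZmqvMuph2VWeJmqq7vM3d25dSISJGeZmaqqu7qph2VWeJqru7u8zMuoVBERNGiaqqqqqqqZh2VmeJq7u7u7u7qGQwESNXmqqqqqqqmZh2Vmiau7u6qruql2QwESRnmrqqqqqqmZhmVmiau8uqqqqYh1MhEjVoq7uqqqqqqYdlVWiavMuqmZmIdlMhI0Z5q7u7qruqqYdURWiau7uqmZiHdlMiNFeJu8zLu7u6mXZERWiau7upmYiHZlMzNGeavMzMzMu6mHVDRWiau7uqmYiHZUMzRWibzN3d3cy6l2QzRWiau7uqmZiHZUMzRXirzd3d3dy5hlQzRWeKu8u6qpmHVDMjRXm83u7u7dypdUMiNGeKvMu7uqmGUyIkRorN7u7/7cuXVCESNGeavMzLu6mGQhEUV5vO7///7cqGQhESNGibvMzMzKl1MgAA=="/>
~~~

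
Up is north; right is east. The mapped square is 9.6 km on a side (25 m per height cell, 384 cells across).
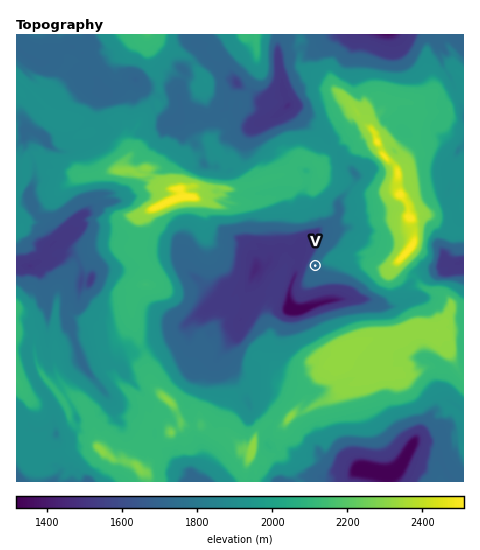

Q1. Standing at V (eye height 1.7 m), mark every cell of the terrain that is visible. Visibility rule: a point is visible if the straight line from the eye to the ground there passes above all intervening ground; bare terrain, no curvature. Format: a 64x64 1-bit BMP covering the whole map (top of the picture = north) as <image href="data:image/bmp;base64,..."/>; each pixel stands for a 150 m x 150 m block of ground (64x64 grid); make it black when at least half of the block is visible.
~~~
<image width="64" height="64" href="data:image/bmp;base64,Qk0+AgAAAAAAAD4AAAAoAAAAQAAAAEAAAAABAAEAAAAAAAACAAATCwAAEwsAAAIAAAAAAAAA////AAAAAAAAAAAAAAAAAAAAAAAAAAAAAAAAAAAAAAAAAAAAAAAAAAAAAAAAAAAAAAAAAOAAAAAAAAAAYAAAAAAAAAAAAAAAAAABAAAAAAAAAAEAAAAAAAAAAAgAAAAAAAACcAAAAAAAAAfgAAAAAAAAC/AAAAAAAAAH+AAAAAAAAAf4AAAAAAAAD/wAAAAAAAAf/gFAAAAAAD/+AKAAAAAAPzwAeAAAAAAvPH8eAAAAAD+8P+/AAAAAP/wee/8AAAA/4BgP//AAACfAAAABgAAAA+AAAAAAAAAH8AAAAAAAAAPwAAAAAAAAB9gAAAAAAAAHHAAgAAAAAA4eADAAAAAADh4AEAAAAAAMHgAAAAAAAAwfAAAAAAAADB8AAAAAAAAID/AAAAAAACQP/+AAAAAAFh//+QAAAAAf3+AYAAAAAAf8GAEAAAAAAMwHAiAAAAAABADSAAAAAAAAAAgAAAAAAAAAAAIAAAAAAAAABAAAAAAAAAAMAAAAAAAAAHgAAAAAAAAAMAAAAAAAAAAwAAAAAAAAAGAAAAAAAAAAYAAAAAAAAACAAAAAAAAAAQAAAAAAAAAAAAAAAAAAAAAAAAAAAAAAAAAAAAAAAAAAAAAAAAAAAAAAAAAAAAAAAAAAAAAAAAAAAAAAAAAAAAAAAAAAAAAAAAAAAAAAAAAAAAAAAAAAAAAAAA=="/>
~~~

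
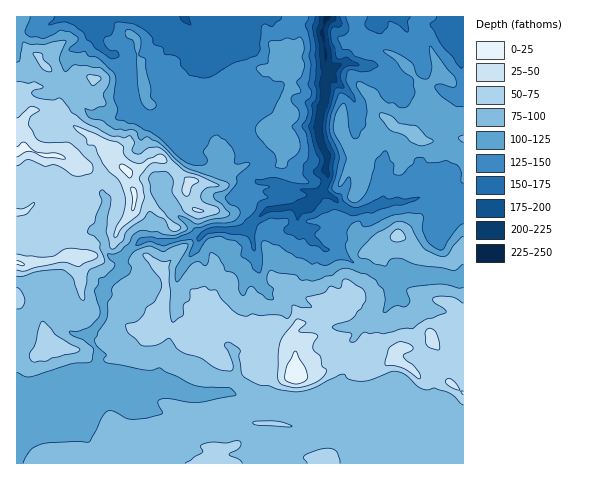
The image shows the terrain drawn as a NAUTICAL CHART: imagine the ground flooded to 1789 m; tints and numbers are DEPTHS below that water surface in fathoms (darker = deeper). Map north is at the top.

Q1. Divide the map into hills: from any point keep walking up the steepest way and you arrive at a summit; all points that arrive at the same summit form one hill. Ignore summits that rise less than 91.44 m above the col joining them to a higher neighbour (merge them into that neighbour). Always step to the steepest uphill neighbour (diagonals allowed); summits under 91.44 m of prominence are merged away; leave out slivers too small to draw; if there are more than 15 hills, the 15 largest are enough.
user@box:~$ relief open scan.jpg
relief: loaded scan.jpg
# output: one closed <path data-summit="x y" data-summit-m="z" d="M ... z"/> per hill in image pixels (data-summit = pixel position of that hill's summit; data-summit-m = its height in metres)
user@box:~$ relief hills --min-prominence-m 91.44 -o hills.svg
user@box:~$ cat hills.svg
<path data-summit="298 378" data-summit-m="1763" d="M327 16l-228 1 1 9-5 5 1 10 10 11 10 2 8 7 2 35 7 14 11 9 20 9 18 15 8 11 6 4 17 6 18 0 7-3 8-10 10 1 10 8-8 12 0 10 19 0 39 13-9 10-40 5-22 20-31 0-8 2-6 6-8-3-26 7-18-3-16 8-11 12-1 12-16 16-3 5 3 24-9 12-8 7 12 20-3 10-6 5-21 2-36 13-17-3 1 82 447-1 0-255-24 17 0-22-3-4-10-5-21 8-27 2-18 7-11 0-16-13-12-6 6-13-3-8 3-16-8-12-2-19 7-26 0-17 4-5-6-37 0-11z"/><path data-summit="17 152" data-summit-m="1754" d="M98 16l-36 0-12 8-34 11 0 346 9 4 13-1 36-13 16-1 6-5 3-10-12-20 8-7 9-12-3-24 19-21 1-12 3-4 15-13 9-3 18 3 26-7 8 3 6-6 8-2 31 0 22-20 40-5 9-10-39-13-19 0 0-10 8-12-10-8-10-1-8 10-7 3-18 0-17-6-6-4-8-11-18-15-20-9-11-9-7-14-2-35-8-7-10-2-10-11-1-10 5-5z"/><path data-summit="416 137" data-summit-m="1621" d="M409 16l-81 0-3 4-2 19 6 37-4 5 0 17-5 13-2 19 2 13 8 12-3 12 3 12-6 13 12 6 16 13 11 0 18-7 27-2 21-8 10 5 3 4 0 22 24-18 0-173-8 0-2-5-6 1z"/>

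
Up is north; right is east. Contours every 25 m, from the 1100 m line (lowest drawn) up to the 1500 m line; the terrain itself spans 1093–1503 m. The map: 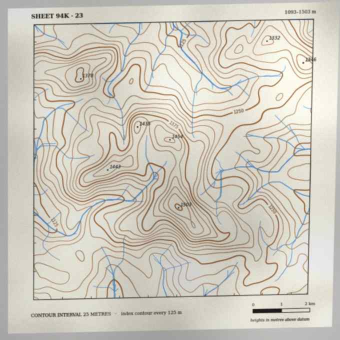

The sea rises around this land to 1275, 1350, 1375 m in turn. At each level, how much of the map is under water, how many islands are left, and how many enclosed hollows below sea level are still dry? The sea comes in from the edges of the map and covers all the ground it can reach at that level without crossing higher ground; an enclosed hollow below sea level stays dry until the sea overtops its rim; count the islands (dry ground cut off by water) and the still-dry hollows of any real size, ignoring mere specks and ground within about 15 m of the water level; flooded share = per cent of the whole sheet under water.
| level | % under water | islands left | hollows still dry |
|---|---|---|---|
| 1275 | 67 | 1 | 0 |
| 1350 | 86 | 2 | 0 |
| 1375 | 91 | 1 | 0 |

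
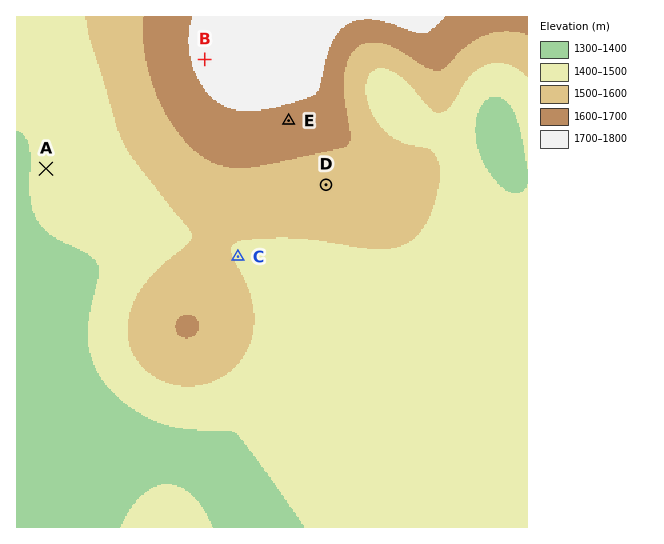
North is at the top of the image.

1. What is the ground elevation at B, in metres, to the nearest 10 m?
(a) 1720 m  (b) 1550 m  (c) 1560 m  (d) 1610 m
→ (a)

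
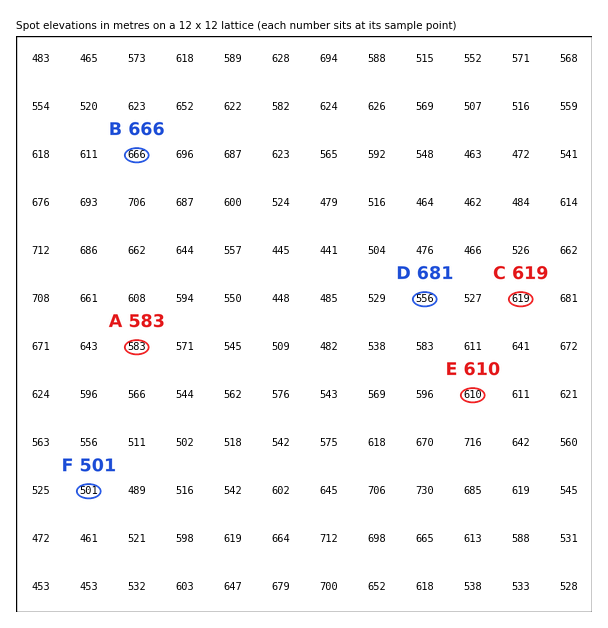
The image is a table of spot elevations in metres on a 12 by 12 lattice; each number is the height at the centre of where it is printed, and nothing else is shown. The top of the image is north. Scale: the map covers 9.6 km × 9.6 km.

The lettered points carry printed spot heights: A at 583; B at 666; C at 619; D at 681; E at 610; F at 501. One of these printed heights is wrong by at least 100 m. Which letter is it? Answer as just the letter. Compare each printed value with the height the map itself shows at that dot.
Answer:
D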